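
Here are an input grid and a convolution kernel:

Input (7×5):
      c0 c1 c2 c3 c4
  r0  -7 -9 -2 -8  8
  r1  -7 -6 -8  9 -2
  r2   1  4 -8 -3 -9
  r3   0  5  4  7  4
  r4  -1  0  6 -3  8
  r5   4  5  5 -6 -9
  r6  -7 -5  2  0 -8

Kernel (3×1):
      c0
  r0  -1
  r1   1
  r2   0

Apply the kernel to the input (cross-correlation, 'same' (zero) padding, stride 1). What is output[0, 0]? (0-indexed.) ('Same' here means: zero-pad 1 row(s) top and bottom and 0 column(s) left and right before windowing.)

-7

The receptive field on the zero-padded input at this output position is [0 / -7 / -7]. Elementwise product with the kernel and sum: 0·-1 + -7·1.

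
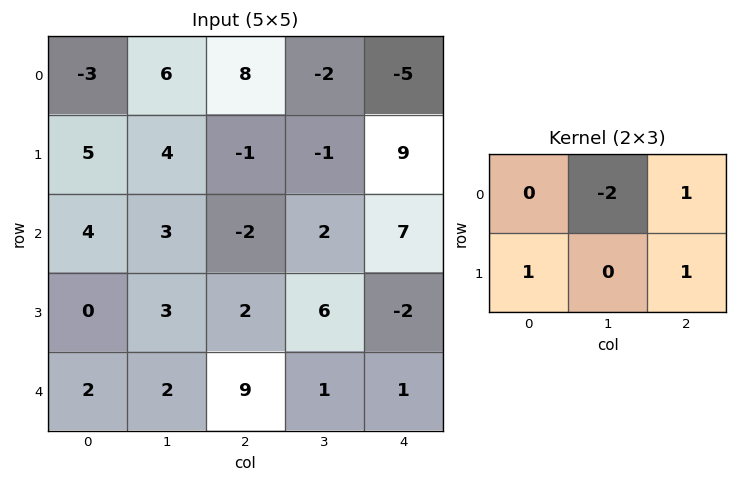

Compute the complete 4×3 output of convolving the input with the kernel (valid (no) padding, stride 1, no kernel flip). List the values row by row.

0 -15 7
-7 6 16
-6 15 3
7 5 -4

Output[0,0]: The receptive field on the input at this output position is [-3 6 8 / 5 4 -1]. Elementwise product with the kernel and sum: 6·-2 + 8·1 + 5·1 + -1·1.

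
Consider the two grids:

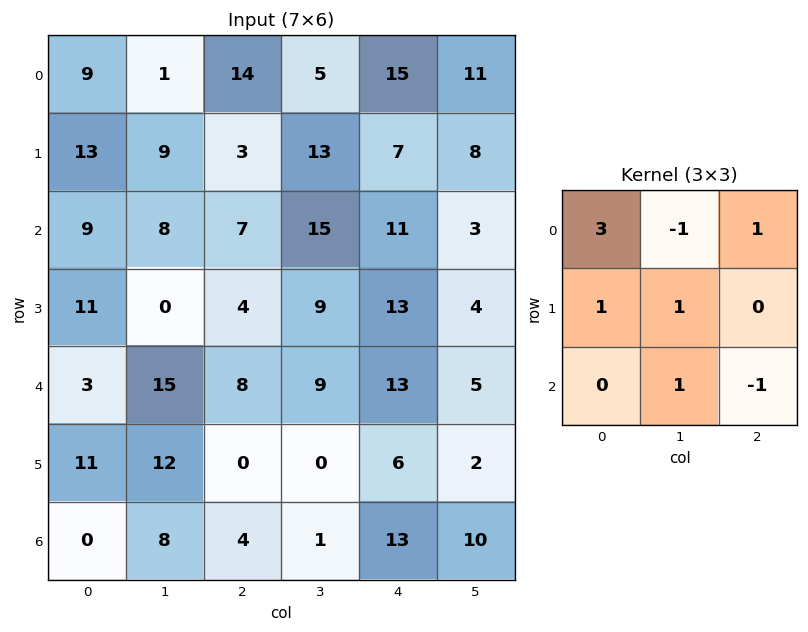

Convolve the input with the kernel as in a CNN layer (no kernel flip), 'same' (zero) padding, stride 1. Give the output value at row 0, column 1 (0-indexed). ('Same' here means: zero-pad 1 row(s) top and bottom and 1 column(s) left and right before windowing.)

The receptive field on the zero-padded input at this output position is [0 0 0 / 9 1 14 / 13 9 3]. Elementwise product with the kernel and sum: 0·3 + 0·-1 + 0·1 + 9·1 + 1·1 + 9·1 + 3·-1.

16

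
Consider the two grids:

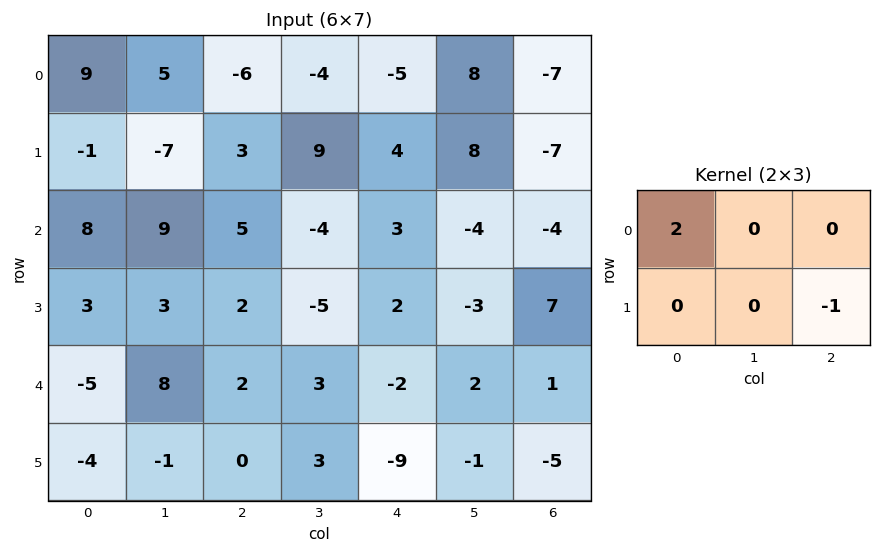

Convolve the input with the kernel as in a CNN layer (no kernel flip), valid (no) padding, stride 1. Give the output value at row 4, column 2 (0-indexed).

The receptive field on the input at this output position is [2 3 -2 / 0 3 -9]. Elementwise product with the kernel and sum: 2·2 + -9·-1.

13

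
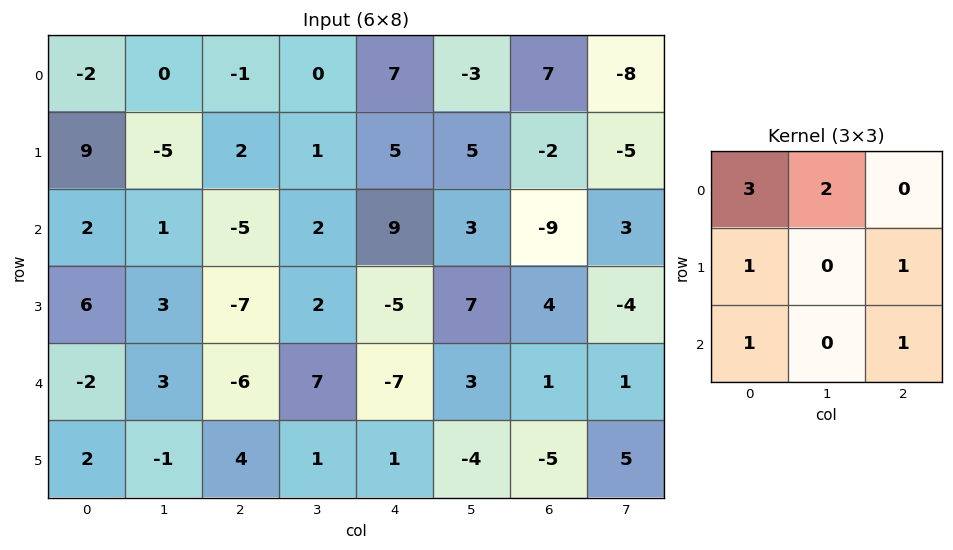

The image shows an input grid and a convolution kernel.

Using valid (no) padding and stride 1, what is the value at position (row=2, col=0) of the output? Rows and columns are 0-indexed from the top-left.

The receptive field on the input at this output position is [2 1 -5 / 6 3 -7 / -2 3 -6]. Elementwise product with the kernel and sum: 2·3 + 1·2 + 6·1 + -7·1 + -2·1 + -6·1.

-1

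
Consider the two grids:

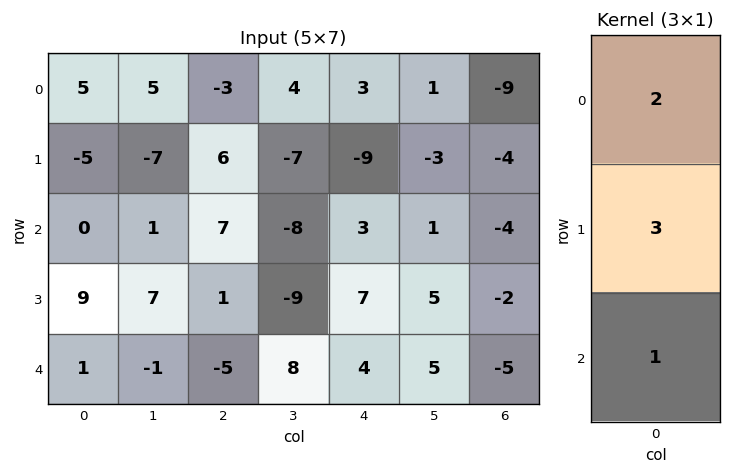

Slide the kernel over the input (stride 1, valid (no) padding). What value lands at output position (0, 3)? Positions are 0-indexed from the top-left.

The receptive field on the input at this output position is [4 / -7 / -8]. Elementwise product with the kernel and sum: 4·2 + -7·3 + -8·1.

-21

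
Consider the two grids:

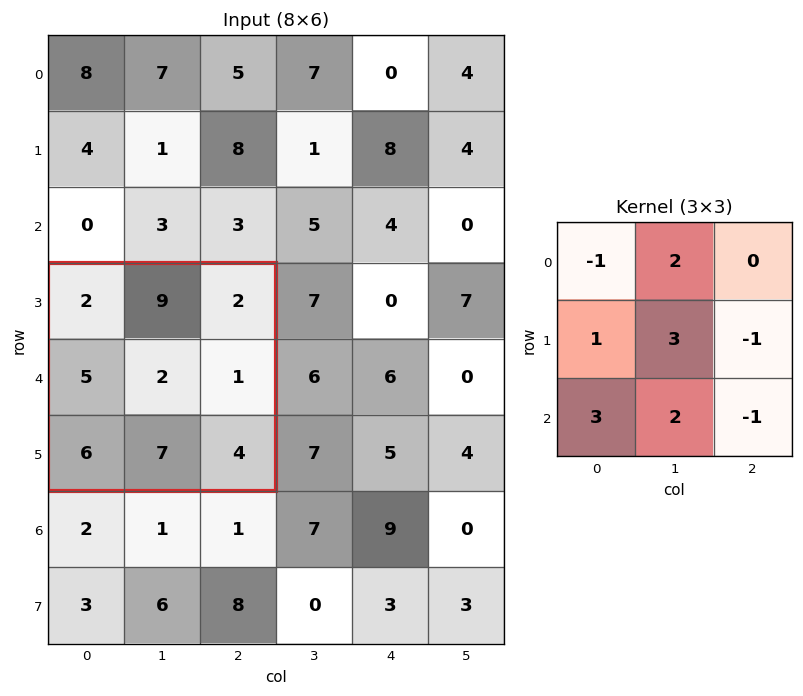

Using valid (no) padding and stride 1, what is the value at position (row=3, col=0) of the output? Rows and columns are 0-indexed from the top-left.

The receptive field on the input at this output position is [2 9 2 / 5 2 1 / 6 7 4]. Elementwise product with the kernel and sum: 2·-1 + 9·2 + 5·1 + 2·3 + 1·-1 + 6·3 + 7·2 + 4·-1.

54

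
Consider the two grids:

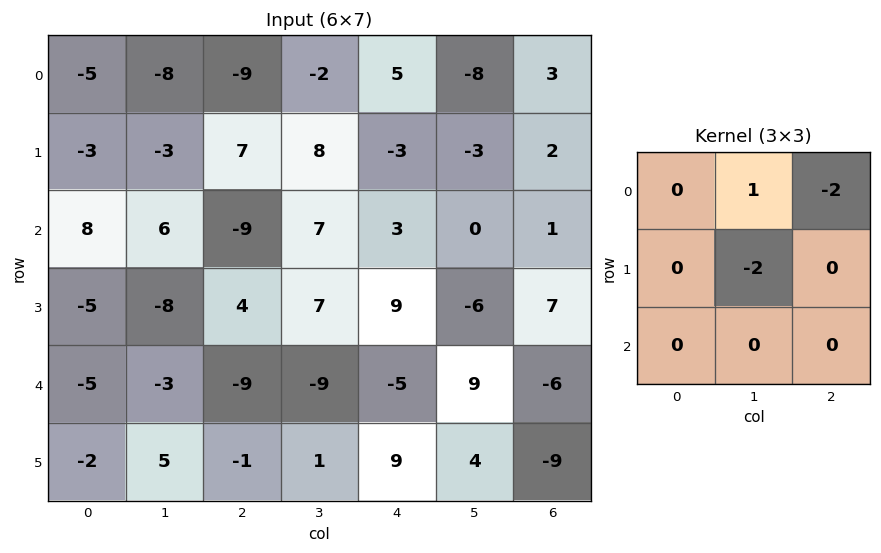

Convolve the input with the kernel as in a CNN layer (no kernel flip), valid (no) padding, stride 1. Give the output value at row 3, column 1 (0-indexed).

The receptive field on the input at this output position is [-8 4 7 / -3 -9 -9 / 5 -1 1]. Elementwise product with the kernel and sum: 4·1 + 7·-2 + -9·-2.

8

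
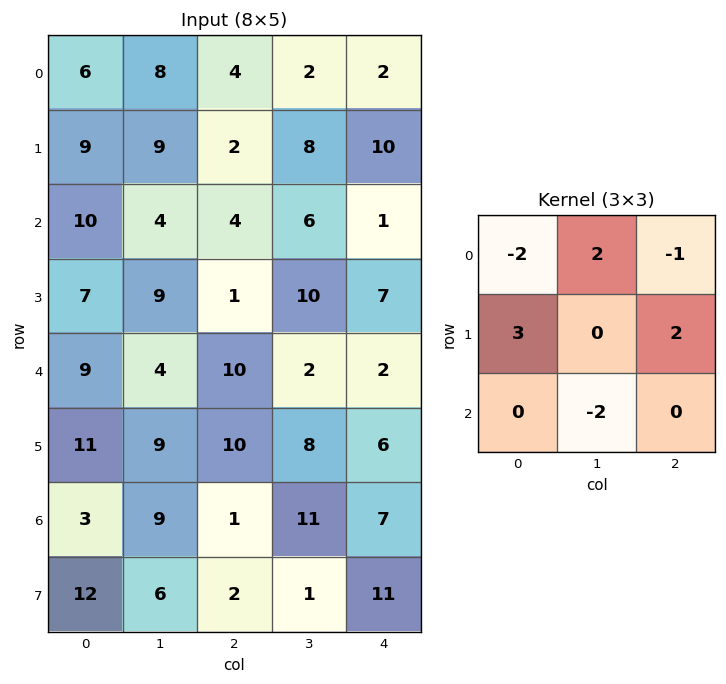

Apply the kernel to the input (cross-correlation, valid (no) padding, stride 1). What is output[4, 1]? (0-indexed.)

The receptive field on the input at this output position is [4 10 2 / 9 10 8 / 9 1 11]. Elementwise product with the kernel and sum: 4·-2 + 10·2 + 2·-1 + 9·3 + 8·2 + 1·-2.

51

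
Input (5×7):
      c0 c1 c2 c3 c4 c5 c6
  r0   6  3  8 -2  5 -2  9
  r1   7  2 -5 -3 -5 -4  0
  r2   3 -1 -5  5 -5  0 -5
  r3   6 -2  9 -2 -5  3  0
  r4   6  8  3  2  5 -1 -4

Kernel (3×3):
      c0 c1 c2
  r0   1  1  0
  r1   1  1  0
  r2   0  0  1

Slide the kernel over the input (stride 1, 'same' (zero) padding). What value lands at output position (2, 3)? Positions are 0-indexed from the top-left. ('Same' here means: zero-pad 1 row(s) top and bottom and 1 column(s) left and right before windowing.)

The receptive field on the zero-padded input at this output position is [-5 -3 -5 / -5 5 -5 / 9 -2 -5]. Elementwise product with the kernel and sum: -5·1 + -3·1 + -5·1 + 5·1 + -5·1.

-13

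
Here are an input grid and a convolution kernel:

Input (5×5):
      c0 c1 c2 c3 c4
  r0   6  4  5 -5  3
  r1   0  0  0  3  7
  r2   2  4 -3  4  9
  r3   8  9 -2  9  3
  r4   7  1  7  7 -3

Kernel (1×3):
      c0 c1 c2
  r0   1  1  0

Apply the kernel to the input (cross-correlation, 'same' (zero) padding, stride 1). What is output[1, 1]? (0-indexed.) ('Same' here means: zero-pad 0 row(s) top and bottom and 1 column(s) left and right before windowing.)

0

The receptive field on the zero-padded input at this output position is [0 0 0]. Elementwise product with the kernel and sum: 0·1 + 0·1.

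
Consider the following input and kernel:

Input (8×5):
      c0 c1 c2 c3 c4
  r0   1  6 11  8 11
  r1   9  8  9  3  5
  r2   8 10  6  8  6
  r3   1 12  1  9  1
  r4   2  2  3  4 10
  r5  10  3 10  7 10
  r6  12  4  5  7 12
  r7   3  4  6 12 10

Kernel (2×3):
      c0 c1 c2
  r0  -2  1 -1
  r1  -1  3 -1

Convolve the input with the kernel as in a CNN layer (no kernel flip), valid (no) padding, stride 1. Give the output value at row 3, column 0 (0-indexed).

The receptive field on the input at this output position is [1 12 1 / 2 2 3]. Elementwise product with the kernel and sum: 1·-2 + 12·1 + 1·-1 + 2·-1 + 2·3 + 3·-1.

10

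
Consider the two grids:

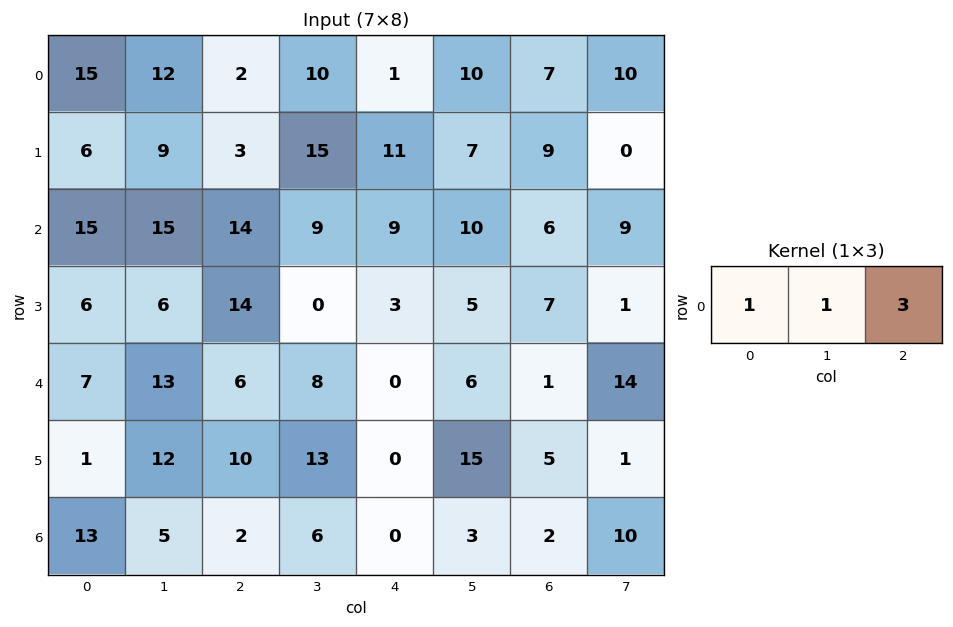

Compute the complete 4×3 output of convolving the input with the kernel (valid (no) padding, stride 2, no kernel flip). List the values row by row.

33 15 32
72 50 37
38 14 9
24 8 9

Output[0,0]: The receptive field on the input at this output position is [15 12 2]. Elementwise product with the kernel and sum: 15·1 + 12·1 + 2·3.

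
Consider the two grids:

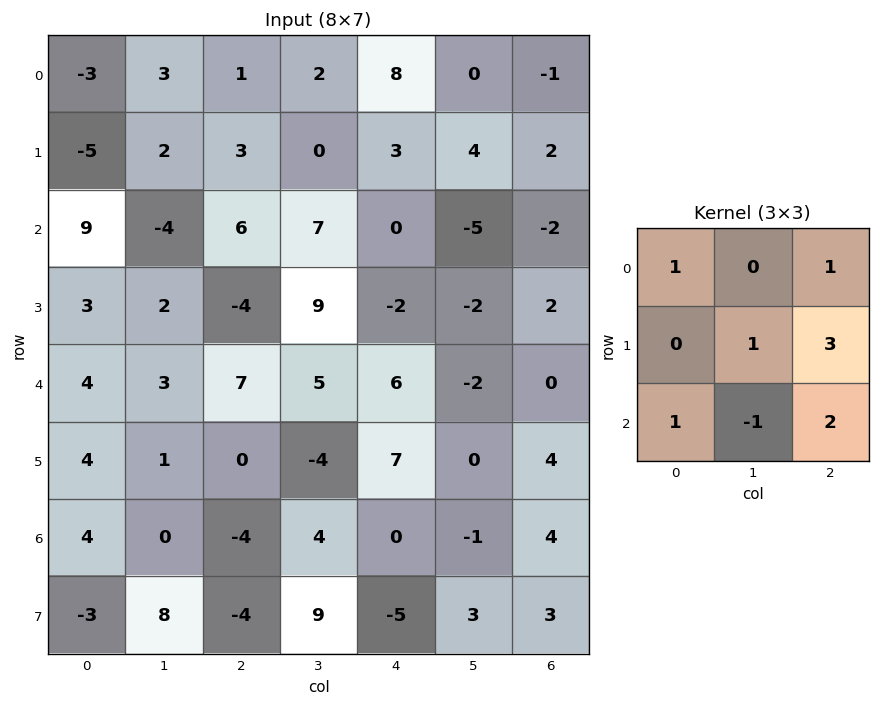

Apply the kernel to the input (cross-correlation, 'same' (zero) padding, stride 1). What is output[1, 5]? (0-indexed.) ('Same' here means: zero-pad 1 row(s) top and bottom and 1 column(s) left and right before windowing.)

The receptive field on the zero-padded input at this output position is [8 0 -1 / 3 4 2 / 0 -5 -2]. Elementwise product with the kernel and sum: 8·1 + -1·1 + 4·1 + 2·3 + 0·1 + -5·-1 + -2·2.

18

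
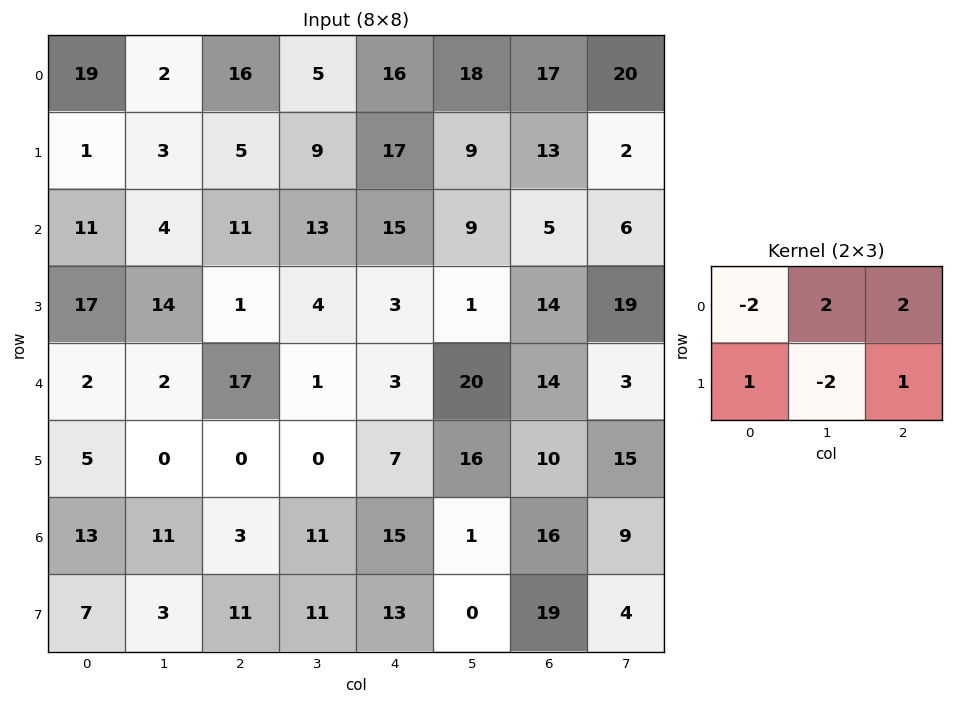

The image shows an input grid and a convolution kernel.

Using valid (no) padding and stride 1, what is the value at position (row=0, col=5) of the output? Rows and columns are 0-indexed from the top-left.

The receptive field on the input at this output position is [18 17 20 / 9 13 2]. Elementwise product with the kernel and sum: 18·-2 + 17·2 + 20·2 + 9·1 + 13·-2 + 2·1.

23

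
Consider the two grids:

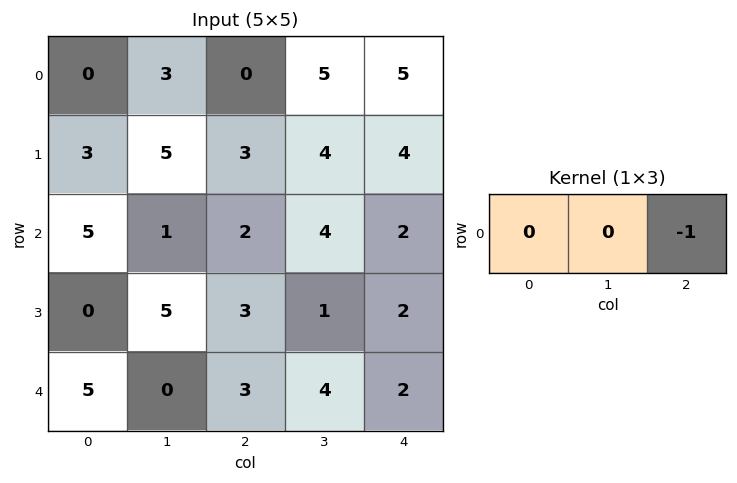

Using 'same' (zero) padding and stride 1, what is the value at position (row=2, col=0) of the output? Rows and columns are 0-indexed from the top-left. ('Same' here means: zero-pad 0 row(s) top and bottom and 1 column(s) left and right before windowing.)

-1

The receptive field on the zero-padded input at this output position is [0 5 1]. Elementwise product with the kernel and sum: 1·-1.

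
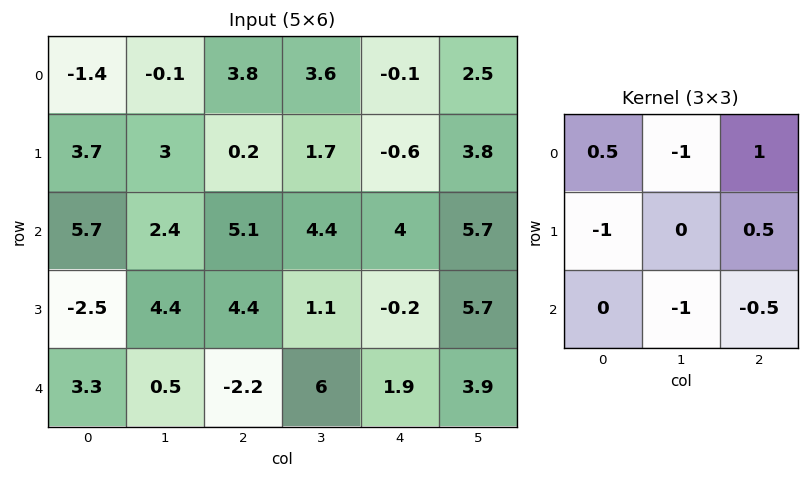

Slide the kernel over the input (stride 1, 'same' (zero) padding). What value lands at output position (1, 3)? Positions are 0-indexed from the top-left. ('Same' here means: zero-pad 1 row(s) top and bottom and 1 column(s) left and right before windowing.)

-8.7

The receptive field on the zero-padded input at this output position is [3.8 3.6 -0.1 / 0.2 1.7 -0.6 / 5.1 4.4 4]. Elementwise product with the kernel and sum: 3.8·0.5 + 3.6·-1 + -0.1·1 + 0.2·-1 + -0.6·0.5 + 4.4·-1 + 4·-0.5.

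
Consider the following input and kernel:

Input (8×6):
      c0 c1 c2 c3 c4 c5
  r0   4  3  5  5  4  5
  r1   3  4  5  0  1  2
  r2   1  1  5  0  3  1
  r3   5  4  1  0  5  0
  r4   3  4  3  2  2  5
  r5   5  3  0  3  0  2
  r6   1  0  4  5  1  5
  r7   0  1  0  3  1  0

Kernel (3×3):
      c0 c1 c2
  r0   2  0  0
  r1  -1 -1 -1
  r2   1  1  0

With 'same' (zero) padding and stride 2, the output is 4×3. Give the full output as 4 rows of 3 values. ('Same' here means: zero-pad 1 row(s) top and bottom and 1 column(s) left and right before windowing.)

-4 -4 -13
3 7 1
-2 2 -6
-1 -2 -1

Output[0,0]: The receptive field on the zero-padded input at this output position is [0 0 0 / 0 4 3 / 0 3 4]. Elementwise product with the kernel and sum: 0·2 + 0·-1 + 4·-1 + 3·-1 + 0·1 + 3·1.
Output[0,1]: The receptive field on the zero-padded input at this output position is [0 0 0 / 3 5 5 / 4 5 0]. Elementwise product with the kernel and sum: 0·2 + 3·-1 + 5·-1 + 5·-1 + 4·1 + 5·1.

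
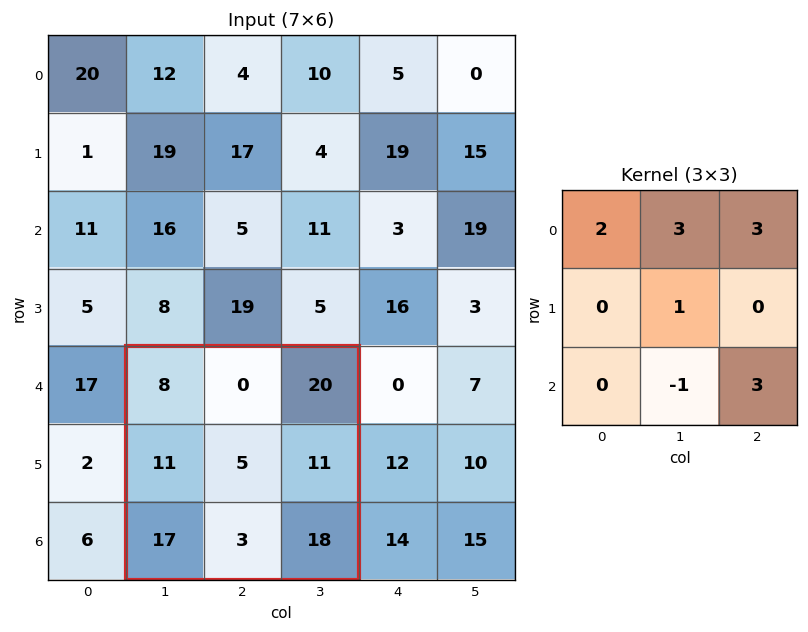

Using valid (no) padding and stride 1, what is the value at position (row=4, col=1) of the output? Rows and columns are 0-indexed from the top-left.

132

The receptive field on the input at this output position is [8 0 20 / 11 5 11 / 17 3 18]. Elementwise product with the kernel and sum: 8·2 + 0·3 + 20·3 + 5·1 + 3·-1 + 18·3.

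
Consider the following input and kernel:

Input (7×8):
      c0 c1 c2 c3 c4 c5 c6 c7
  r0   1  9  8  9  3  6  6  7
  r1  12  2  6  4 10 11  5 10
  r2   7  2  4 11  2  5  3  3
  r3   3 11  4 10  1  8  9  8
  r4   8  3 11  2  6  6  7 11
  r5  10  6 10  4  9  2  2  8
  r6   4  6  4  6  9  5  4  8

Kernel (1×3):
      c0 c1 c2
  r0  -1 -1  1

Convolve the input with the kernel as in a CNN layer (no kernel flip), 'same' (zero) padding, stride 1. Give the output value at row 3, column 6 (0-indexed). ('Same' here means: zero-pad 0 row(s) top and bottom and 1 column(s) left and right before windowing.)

The receptive field on the zero-padded input at this output position is [8 9 8]. Elementwise product with the kernel and sum: 8·-1 + 9·-1 + 8·1.

-9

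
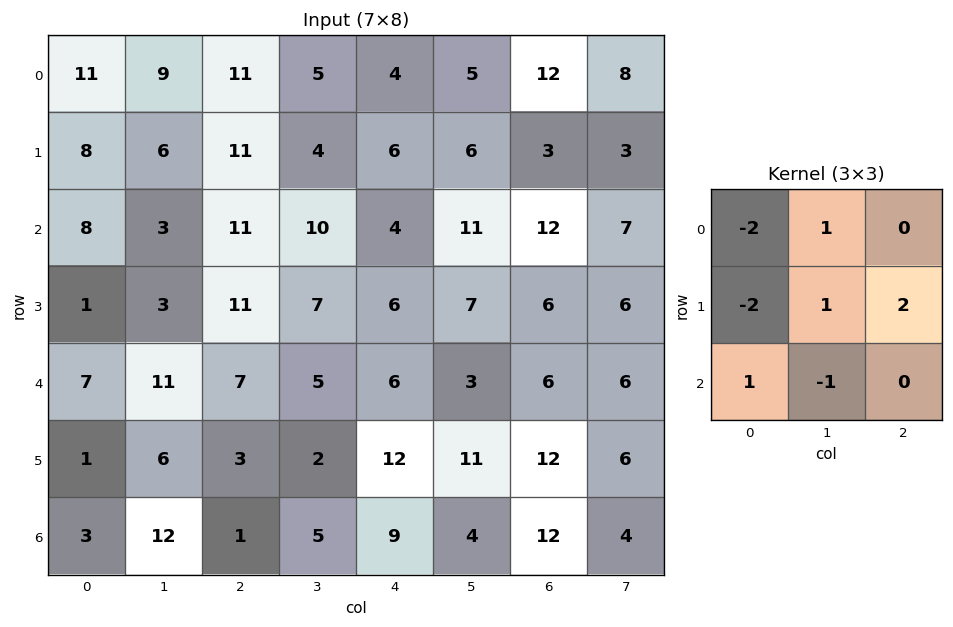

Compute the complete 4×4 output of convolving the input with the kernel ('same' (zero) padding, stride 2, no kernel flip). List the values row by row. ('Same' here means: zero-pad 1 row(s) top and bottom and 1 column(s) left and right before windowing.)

21 -2 2 21
21 16 5 -4
29 3 -16 3
28 -22 15 2

Output[0,0]: The receptive field on the zero-padded input at this output position is [0 0 0 / 0 11 9 / 0 8 6]. Elementwise product with the kernel and sum: 0·-2 + 0·1 + 0·-2 + 11·1 + 9·2 + 0·1 + 8·-1.
Output[0,1]: The receptive field on the zero-padded input at this output position is [0 0 0 / 9 11 5 / 6 11 4]. Elementwise product with the kernel and sum: 0·-2 + 0·1 + 9·-2 + 11·1 + 5·2 + 6·1 + 11·-1.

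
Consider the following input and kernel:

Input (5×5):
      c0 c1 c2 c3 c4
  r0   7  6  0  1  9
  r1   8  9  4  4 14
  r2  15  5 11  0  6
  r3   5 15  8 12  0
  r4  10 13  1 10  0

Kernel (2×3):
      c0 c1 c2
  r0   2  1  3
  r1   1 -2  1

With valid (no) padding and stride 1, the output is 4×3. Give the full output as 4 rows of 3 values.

14 20 38
53 17 71
51 32 24
34 95 9

Output[0,0]: The receptive field on the input at this output position is [7 6 0 / 8 9 4]. Elementwise product with the kernel and sum: 7·2 + 6·1 + 0·3 + 8·1 + 9·-2 + 4·1.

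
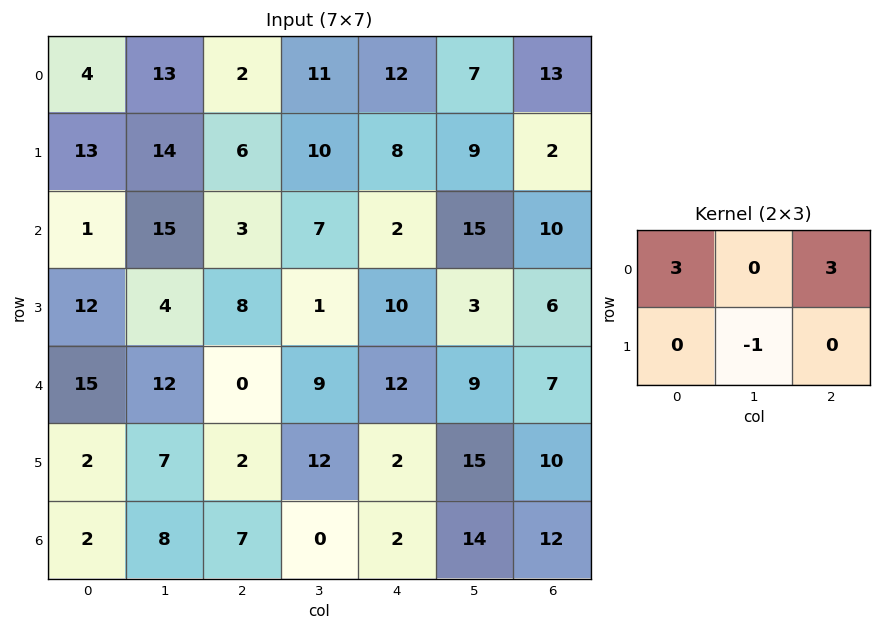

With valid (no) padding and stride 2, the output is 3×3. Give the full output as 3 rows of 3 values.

Output[0,0]: The receptive field on the input at this output position is [4 13 2 / 13 14 6]. Elementwise product with the kernel and sum: 4·3 + 2·3 + 14·-1.
Output[0,1]: The receptive field on the input at this output position is [2 11 12 / 6 10 8]. Elementwise product with the kernel and sum: 2·3 + 12·3 + 10·-1.

4 32 66
8 14 33
38 24 42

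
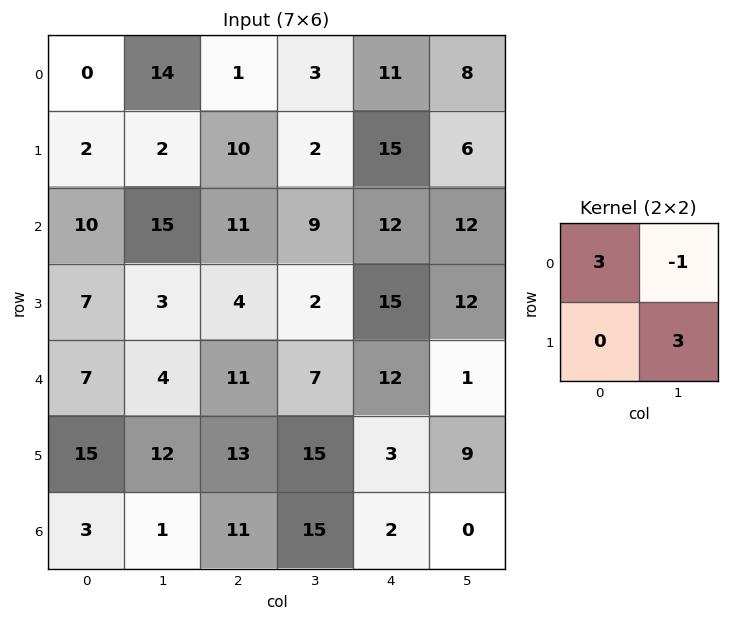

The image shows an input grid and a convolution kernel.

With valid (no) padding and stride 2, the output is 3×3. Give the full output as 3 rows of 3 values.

Output[0,0]: The receptive field on the input at this output position is [0 14 / 2 2]. Elementwise product with the kernel and sum: 0·3 + 14·-1 + 2·3.
Output[0,1]: The receptive field on the input at this output position is [1 3 / 10 2]. Elementwise product with the kernel and sum: 1·3 + 3·-1 + 2·3.

-8 6 43
24 30 60
53 71 62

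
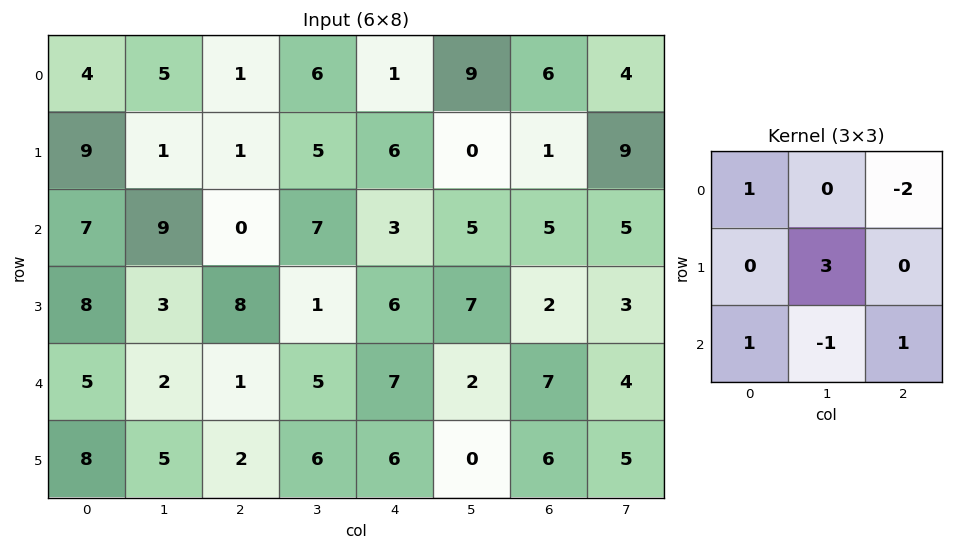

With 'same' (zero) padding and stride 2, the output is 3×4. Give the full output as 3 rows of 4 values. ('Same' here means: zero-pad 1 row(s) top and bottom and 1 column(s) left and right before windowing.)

4 8 2 26
14 -13 16 5
6 13 8 21

Output[0,0]: The receptive field on the zero-padded input at this output position is [0 0 0 / 0 4 5 / 0 9 1]. Elementwise product with the kernel and sum: 0·1 + 0·-2 + 4·3 + 0·1 + 9·-1 + 1·1.
Output[0,1]: The receptive field on the zero-padded input at this output position is [0 0 0 / 5 1 6 / 1 1 5]. Elementwise product with the kernel and sum: 0·1 + 0·-2 + 1·3 + 1·1 + 1·-1 + 5·1.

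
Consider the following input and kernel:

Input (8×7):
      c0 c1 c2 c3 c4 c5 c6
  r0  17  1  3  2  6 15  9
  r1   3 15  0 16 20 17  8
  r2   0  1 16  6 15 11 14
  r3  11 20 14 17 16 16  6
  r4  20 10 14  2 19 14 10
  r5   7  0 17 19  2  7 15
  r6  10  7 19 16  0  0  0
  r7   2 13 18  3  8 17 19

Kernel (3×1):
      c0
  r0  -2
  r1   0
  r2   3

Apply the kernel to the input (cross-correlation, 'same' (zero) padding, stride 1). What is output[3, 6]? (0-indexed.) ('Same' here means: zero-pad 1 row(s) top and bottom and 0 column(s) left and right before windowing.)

2

The receptive field on the zero-padded input at this output position is [14 / 6 / 10]. Elementwise product with the kernel and sum: 14·-2 + 10·3.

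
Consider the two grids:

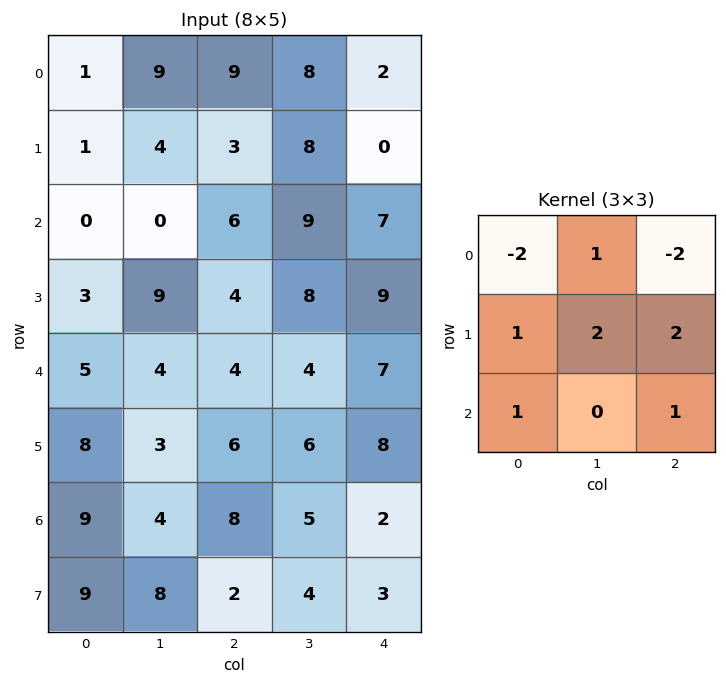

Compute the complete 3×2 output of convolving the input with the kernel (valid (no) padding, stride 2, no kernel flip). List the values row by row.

10 18
26 32
29 26

Output[0,0]: The receptive field on the input at this output position is [1 9 9 / 1 4 3 / 0 0 6]. Elementwise product with the kernel and sum: 1·-2 + 9·1 + 9·-2 + 1·1 + 4·2 + 3·2 + 0·1 + 6·1.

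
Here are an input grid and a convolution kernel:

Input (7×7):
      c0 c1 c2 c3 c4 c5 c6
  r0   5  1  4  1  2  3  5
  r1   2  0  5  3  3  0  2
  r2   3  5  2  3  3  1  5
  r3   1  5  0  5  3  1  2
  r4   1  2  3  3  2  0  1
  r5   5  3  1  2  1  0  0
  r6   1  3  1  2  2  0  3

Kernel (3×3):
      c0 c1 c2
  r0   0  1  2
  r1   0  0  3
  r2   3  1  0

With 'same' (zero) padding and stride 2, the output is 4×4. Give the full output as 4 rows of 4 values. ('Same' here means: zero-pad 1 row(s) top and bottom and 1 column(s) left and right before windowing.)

Output[0,0]: The receptive field on the zero-padded input at this output position is [0 0 0 / 0 5 1 / 0 2 0]. Elementwise product with the kernel and sum: 0·1 + 0·2 + 1·3 + 0·3 + 2·1.
Output[0,1]: The receptive field on the zero-padded input at this output position is [0 0 0 / 1 4 1 / 0 5 3]. Elementwise product with the kernel and sum: 0·1 + 0·2 + 1·3 + 0·3 + 5·1.

5 8 21 2
18 35 24 7
22 29 12 2
20 11 1 0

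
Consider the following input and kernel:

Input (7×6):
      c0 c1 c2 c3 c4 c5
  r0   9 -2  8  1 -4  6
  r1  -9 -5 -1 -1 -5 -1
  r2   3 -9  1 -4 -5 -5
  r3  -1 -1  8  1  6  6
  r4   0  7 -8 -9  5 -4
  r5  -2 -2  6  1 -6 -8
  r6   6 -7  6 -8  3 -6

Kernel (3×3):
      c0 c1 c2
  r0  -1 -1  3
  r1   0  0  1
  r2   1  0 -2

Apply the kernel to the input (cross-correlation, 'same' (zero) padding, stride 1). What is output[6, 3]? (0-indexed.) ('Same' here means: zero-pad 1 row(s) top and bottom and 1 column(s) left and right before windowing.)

The receptive field on the zero-padded input at this output position is [6 1 -6 / 6 -8 3 / 0 0 0]. Elementwise product with the kernel and sum: 6·-1 + 1·-1 + -6·3 + 3·1 + 0·1 + 0·-2.

-22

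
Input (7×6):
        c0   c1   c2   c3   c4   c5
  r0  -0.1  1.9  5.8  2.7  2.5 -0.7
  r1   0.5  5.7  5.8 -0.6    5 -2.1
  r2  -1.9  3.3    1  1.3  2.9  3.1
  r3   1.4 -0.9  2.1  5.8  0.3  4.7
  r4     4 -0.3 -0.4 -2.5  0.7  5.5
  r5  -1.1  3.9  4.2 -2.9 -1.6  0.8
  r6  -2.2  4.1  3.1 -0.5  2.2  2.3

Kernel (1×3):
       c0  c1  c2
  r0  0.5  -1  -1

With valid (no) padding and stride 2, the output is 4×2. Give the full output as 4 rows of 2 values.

Output[0,0]: The receptive field on the input at this output position is [-0.1 1.9 5.8]. Elementwise product with the kernel and sum: -0.1·0.5 + 1.9·-1 + 5.8·-1.
Output[0,1]: The receptive field on the input at this output position is [5.8 2.7 2.5]. Elementwise product with the kernel and sum: 5.8·0.5 + 2.7·-1 + 2.5·-1.

-7.75 -2.3
-5.25 -3.7
2.7 1.6
-8.3 -0.15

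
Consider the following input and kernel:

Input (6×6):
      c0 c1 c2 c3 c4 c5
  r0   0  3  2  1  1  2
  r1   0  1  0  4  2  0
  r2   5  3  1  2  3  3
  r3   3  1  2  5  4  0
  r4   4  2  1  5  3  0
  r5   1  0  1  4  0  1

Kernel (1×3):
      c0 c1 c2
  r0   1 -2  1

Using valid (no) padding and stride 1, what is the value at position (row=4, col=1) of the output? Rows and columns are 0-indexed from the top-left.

The receptive field on the input at this output position is [2 1 5]. Elementwise product with the kernel and sum: 2·1 + 1·-2 + 5·1.

5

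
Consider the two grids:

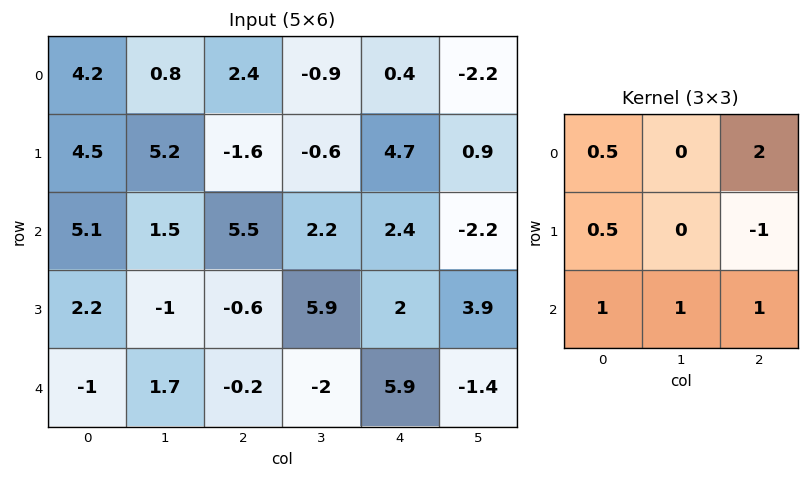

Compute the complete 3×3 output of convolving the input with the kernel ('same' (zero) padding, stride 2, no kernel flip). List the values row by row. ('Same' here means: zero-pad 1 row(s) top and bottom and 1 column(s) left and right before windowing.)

8.9 4.3 6.75
10.1 4.25 16.6
-3.7 14.15 11.15

Output[0,0]: The receptive field on the zero-padded input at this output position is [0 0 0 / 0 4.2 0.8 / 0 4.5 5.2]. Elementwise product with the kernel and sum: 0·0.5 + 0·2 + 0·0.5 + 0.8·-1 + 0·1 + 4.5·1 + 5.2·1.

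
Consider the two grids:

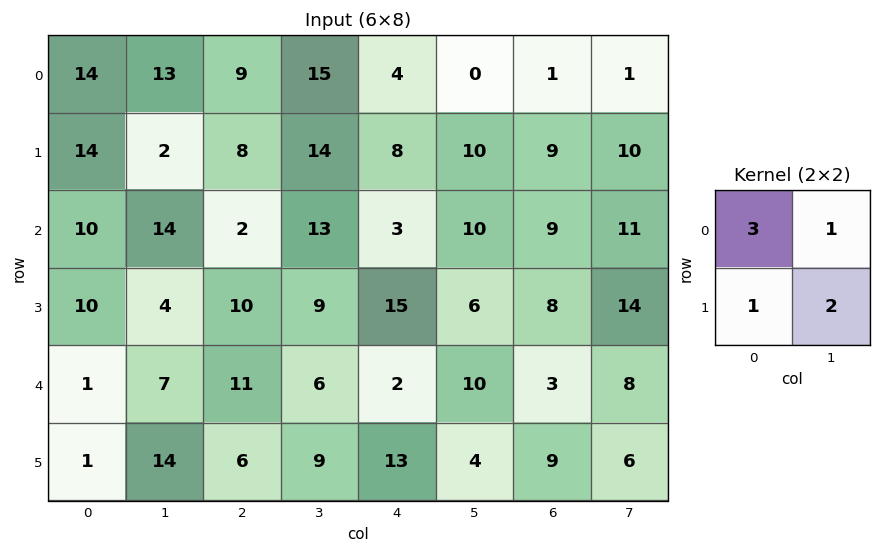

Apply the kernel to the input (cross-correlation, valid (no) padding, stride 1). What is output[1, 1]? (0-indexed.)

The receptive field on the input at this output position is [2 8 / 14 2]. Elementwise product with the kernel and sum: 2·3 + 8·1 + 14·1 + 2·2.

32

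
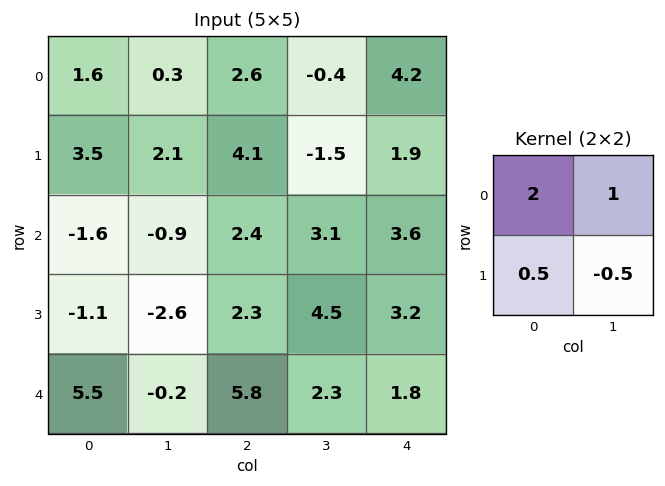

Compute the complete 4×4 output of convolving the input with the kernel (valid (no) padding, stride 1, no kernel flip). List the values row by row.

4.2 2.2 7.6 1.7
8.75 6.65 6.35 -1.35
-3.35 -1.85 6.8 10.45
-1.95 -5.9 10.85 12.45

Output[0,0]: The receptive field on the input at this output position is [1.6 0.3 / 3.5 2.1]. Elementwise product with the kernel and sum: 1.6·2 + 0.3·1 + 3.5·0.5 + 2.1·-0.5.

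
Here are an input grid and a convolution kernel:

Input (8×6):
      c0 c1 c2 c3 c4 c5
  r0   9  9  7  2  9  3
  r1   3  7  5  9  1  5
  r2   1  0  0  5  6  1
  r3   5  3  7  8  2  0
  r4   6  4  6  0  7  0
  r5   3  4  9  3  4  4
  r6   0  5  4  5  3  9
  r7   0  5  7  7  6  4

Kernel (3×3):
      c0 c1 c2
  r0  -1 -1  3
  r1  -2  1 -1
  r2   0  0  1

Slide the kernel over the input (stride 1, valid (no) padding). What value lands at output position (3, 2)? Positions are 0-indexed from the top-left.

The receptive field on the input at this output position is [7 8 2 / 6 0 7 / 9 3 4]. Elementwise product with the kernel and sum: 7·-1 + 8·-1 + 2·3 + 6·-2 + 0·1 + 7·-1 + 4·1.

-24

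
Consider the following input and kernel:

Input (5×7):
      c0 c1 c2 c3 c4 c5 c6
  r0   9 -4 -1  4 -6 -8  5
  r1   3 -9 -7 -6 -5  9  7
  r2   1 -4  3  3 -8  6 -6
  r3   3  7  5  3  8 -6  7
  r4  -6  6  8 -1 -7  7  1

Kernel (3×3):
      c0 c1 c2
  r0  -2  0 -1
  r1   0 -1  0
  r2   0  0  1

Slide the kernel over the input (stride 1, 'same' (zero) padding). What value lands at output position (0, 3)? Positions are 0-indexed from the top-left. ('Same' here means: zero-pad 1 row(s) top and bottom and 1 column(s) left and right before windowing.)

The receptive field on the zero-padded input at this output position is [0 0 0 / -1 4 -6 / -7 -6 -5]. Elementwise product with the kernel and sum: 0·-2 + 0·-1 + 4·-1 + -5·1.

-9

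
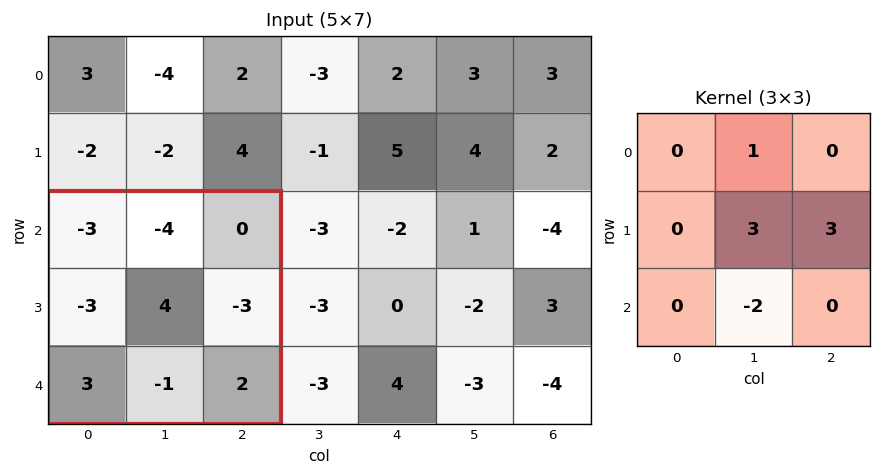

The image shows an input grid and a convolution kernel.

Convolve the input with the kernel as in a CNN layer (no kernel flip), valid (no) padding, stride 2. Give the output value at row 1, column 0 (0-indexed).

1

The receptive field on the input at this output position is [-3 -4 0 / -3 4 -3 / 3 -1 2]. Elementwise product with the kernel and sum: -4·1 + 4·3 + -3·3 + -1·-2.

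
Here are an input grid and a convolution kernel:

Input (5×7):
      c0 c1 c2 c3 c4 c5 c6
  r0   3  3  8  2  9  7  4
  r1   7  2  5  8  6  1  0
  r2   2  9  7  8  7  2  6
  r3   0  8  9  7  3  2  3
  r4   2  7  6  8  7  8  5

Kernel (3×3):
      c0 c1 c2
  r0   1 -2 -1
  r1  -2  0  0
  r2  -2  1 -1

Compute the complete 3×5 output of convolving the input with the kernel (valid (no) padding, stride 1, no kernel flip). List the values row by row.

Output[0,0]: The receptive field on the input at this output position is [3 3 8 / 7 2 5 / 2 9 7]. Elementwise product with the kernel and sum: 3·1 + 3·-2 + 8·-1 + 7·-2 + 2·-2 + 9·1 + 7·-1.

-27 -38 -28 -50 -39
-7 -48 -45 -34 -17
-26 -45 -45 -39 -20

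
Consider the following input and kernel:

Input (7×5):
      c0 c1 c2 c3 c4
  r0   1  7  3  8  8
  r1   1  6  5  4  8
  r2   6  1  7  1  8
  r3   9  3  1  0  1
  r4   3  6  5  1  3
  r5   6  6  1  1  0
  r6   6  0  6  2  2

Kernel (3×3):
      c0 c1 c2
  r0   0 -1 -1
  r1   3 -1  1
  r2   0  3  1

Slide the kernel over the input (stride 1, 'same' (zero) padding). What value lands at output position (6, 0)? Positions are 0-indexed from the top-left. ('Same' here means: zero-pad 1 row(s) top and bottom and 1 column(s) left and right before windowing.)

The receptive field on the zero-padded input at this output position is [0 6 6 / 0 6 0 / 0 0 0]. Elementwise product with the kernel and sum: 6·-1 + 6·-1 + 0·3 + 6·-1 + 0·1 + 0·3 + 0·1.

-18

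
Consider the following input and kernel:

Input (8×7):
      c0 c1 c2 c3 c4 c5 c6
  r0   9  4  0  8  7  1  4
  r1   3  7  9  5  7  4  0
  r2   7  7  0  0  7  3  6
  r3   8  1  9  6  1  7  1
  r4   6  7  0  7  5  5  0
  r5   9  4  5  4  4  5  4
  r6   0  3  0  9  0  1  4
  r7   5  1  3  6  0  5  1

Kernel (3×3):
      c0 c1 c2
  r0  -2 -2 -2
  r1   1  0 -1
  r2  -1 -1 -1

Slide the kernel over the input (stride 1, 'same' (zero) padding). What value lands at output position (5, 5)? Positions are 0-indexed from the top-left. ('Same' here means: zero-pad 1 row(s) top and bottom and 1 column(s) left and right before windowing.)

The receptive field on the zero-padded input at this output position is [5 5 0 / 4 5 4 / 0 1 4]. Elementwise product with the kernel and sum: 5·-2 + 5·-2 + 0·-2 + 4·1 + 4·-1 + 0·-1 + 1·-1 + 4·-1.

-25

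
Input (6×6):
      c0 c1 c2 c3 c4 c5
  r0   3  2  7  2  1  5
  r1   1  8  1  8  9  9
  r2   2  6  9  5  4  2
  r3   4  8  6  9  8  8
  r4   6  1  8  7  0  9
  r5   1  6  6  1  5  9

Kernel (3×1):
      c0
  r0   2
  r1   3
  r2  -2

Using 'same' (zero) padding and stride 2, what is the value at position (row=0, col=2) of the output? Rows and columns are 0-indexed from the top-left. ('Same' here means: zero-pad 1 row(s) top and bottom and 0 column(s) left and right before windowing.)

The receptive field on the zero-padded input at this output position is [0 / 1 / 9]. Elementwise product with the kernel and sum: 0·2 + 1·3 + 9·-2.

-15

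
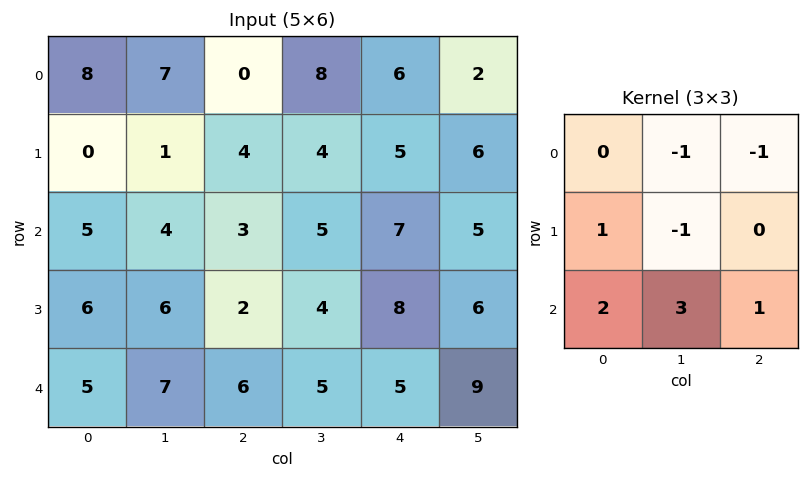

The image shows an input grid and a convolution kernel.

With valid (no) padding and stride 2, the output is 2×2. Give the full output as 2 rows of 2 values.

Output[0,0]: The receptive field on the input at this output position is [8 7 0 / 0 1 4 / 5 4 3]. Elementwise product with the kernel and sum: 7·-1 + 0·-1 + 0·1 + 1·-1 + 5·2 + 4·3 + 3·1.
Output[0,1]: The receptive field on the input at this output position is [0 8 6 / 4 4 5 / 3 5 7]. Elementwise product with the kernel and sum: 8·-1 + 6·-1 + 4·1 + 4·-1 + 3·2 + 5·3 + 7·1.

17 14
30 18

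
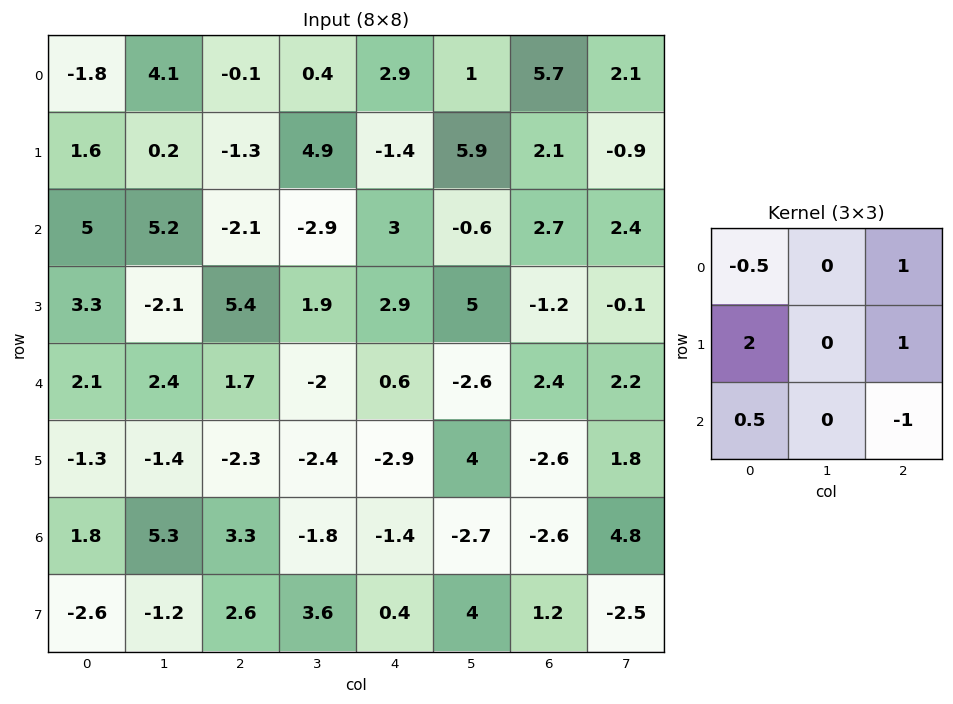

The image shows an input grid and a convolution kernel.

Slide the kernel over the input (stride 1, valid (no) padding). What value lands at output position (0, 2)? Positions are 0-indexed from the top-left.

-5.1

The receptive field on the input at this output position is [-0.1 0.4 2.9 / -1.3 4.9 -1.4 / -2.1 -2.9 3]. Elementwise product with the kernel and sum: -0.1·-0.5 + 2.9·1 + -1.3·2 + -1.4·1 + -2.1·0.5 + 3·-1.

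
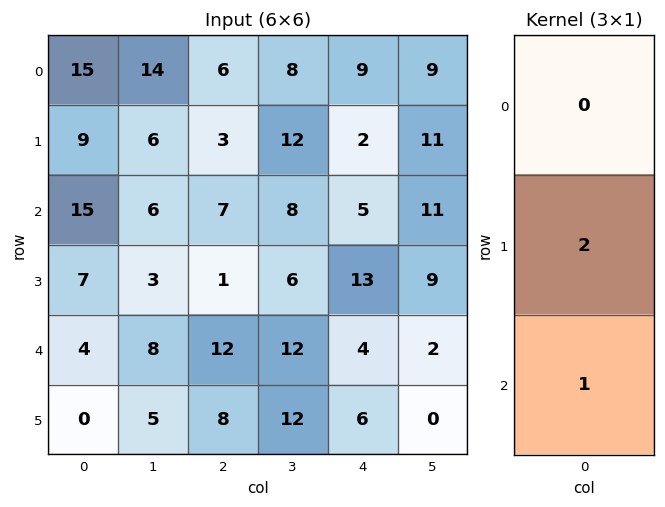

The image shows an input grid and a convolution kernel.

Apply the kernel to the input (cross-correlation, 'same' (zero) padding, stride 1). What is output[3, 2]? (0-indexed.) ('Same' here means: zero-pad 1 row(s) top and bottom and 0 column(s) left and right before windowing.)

14

The receptive field on the zero-padded input at this output position is [7 / 1 / 12]. Elementwise product with the kernel and sum: 1·2 + 12·1.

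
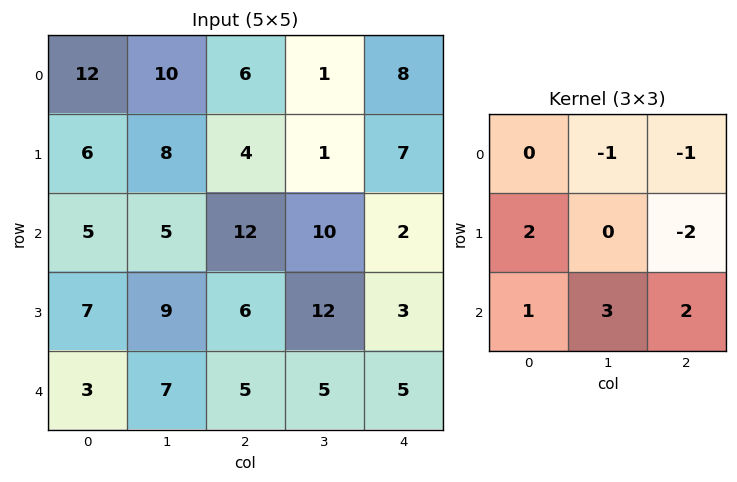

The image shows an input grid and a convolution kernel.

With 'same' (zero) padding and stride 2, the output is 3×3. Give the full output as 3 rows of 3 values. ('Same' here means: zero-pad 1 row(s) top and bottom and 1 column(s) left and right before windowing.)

Output[0,0]: The receptive field on the zero-padded input at this output position is [0 0 0 / 0 12 10 / 0 6 8]. Elementwise product with the kernel and sum: 0·-1 + 0·-1 + 0·2 + 10·-2 + 0·1 + 6·3 + 8·2.
Output[0,1]: The receptive field on the zero-padded input at this output position is [0 0 0 / 10 6 1 / 8 4 1]. Elementwise product with the kernel and sum: 0·-1 + 0·-1 + 10·2 + 1·-2 + 8·1 + 4·3 + 1·2.

14 40 24
15 36 34
-30 -14 7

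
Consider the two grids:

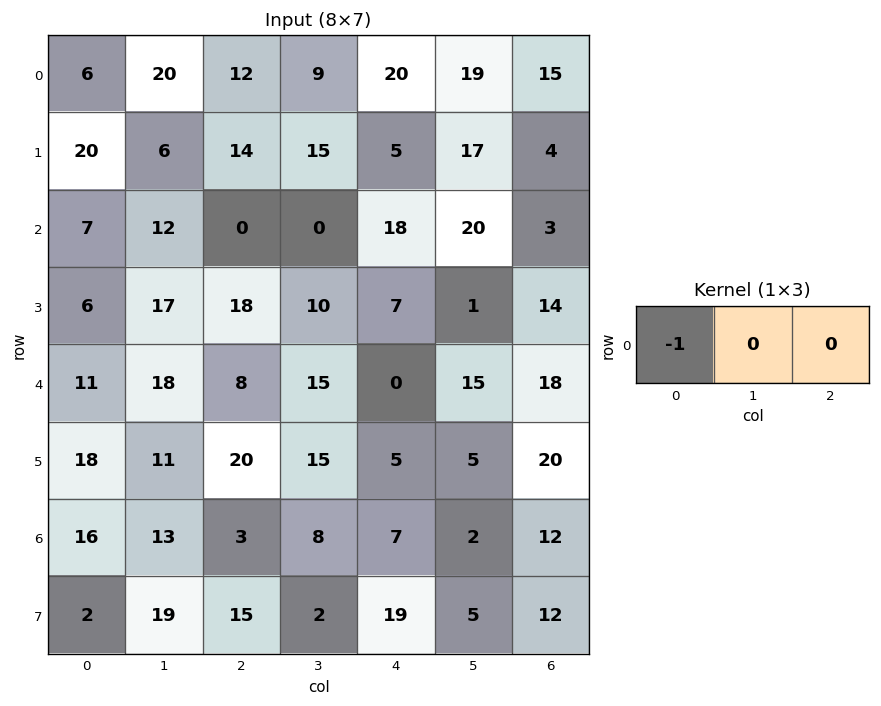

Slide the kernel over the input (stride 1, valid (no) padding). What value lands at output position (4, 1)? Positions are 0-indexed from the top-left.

-18

The receptive field on the input at this output position is [18 8 15]. Elementwise product with the kernel and sum: 18·-1.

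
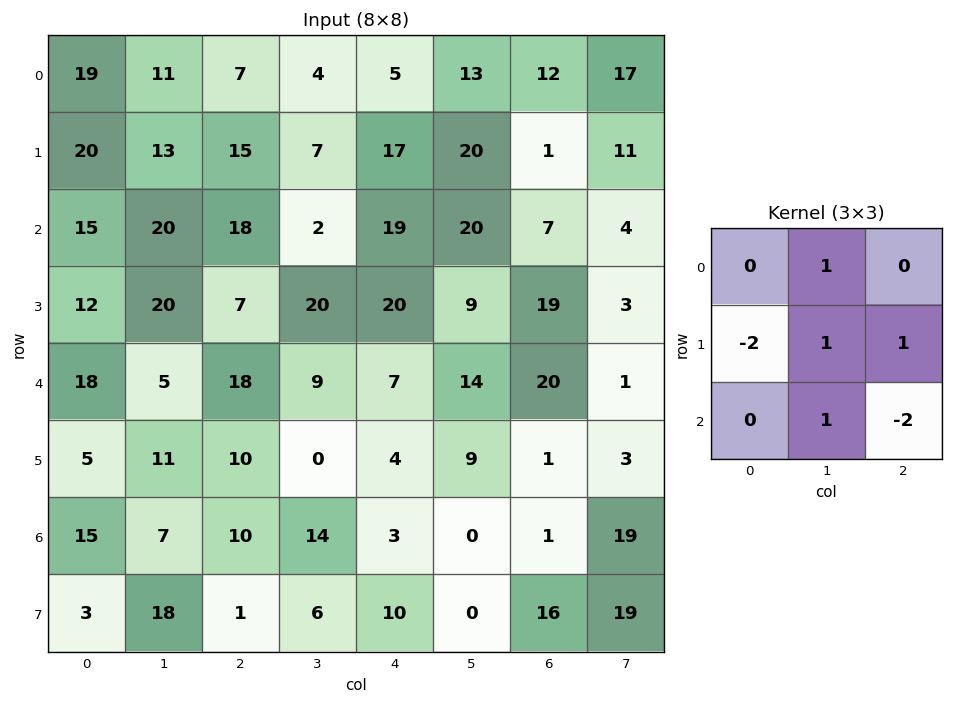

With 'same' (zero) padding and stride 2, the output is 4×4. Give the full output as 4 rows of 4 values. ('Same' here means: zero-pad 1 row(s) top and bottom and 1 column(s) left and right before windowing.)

24 -10 -13 -18
27 -38 54 -15
18 34 9 7
-6 9 -11 -1

Output[0,0]: The receptive field on the zero-padded input at this output position is [0 0 0 / 0 19 11 / 0 20 13]. Elementwise product with the kernel and sum: 0·1 + 0·-2 + 19·1 + 11·1 + 20·1 + 13·-2.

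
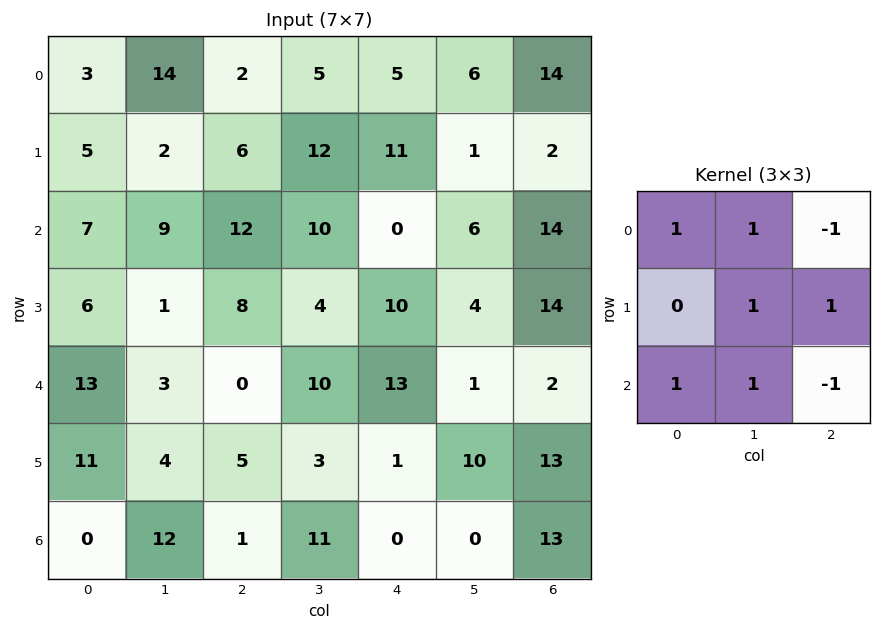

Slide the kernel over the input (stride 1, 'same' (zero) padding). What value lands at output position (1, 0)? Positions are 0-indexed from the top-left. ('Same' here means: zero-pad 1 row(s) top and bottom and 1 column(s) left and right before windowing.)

The receptive field on the zero-padded input at this output position is [0 3 14 / 0 5 2 / 0 7 9]. Elementwise product with the kernel and sum: 0·1 + 3·1 + 14·-1 + 5·1 + 2·1 + 0·1 + 7·1 + 9·-1.

-6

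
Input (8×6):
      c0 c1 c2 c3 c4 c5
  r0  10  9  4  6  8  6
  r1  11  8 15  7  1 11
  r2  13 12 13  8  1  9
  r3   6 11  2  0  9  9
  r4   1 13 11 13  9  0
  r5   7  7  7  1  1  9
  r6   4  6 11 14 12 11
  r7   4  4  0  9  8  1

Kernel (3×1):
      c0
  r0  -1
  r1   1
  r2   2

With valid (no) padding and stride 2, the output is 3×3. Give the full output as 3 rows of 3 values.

Output[0,0]: The receptive field on the input at this output position is [10 / 11 / 13]. Elementwise product with the kernel and sum: 10·-1 + 11·1 + 13·2.

27 37 -5
-5 11 26
14 18 16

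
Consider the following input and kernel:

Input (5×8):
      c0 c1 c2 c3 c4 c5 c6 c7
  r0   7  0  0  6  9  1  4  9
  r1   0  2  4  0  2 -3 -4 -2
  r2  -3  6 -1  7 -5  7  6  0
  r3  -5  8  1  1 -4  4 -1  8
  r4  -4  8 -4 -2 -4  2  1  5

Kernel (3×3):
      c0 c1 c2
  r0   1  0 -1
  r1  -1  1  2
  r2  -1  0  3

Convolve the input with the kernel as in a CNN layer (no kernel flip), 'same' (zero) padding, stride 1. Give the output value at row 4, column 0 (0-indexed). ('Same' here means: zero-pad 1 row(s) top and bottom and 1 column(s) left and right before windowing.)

4

The receptive field on the zero-padded input at this output position is [0 -5 8 / 0 -4 8 / 0 0 0]. Elementwise product with the kernel and sum: 0·1 + 8·-1 + 0·-1 + -4·1 + 8·2 + 0·-1 + 0·3.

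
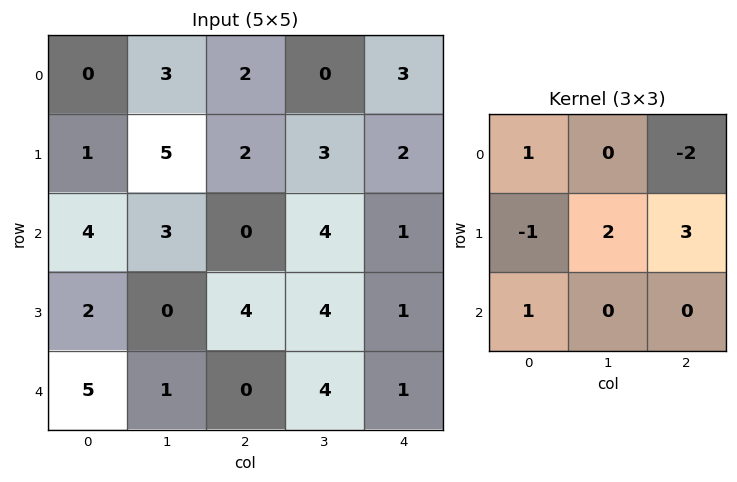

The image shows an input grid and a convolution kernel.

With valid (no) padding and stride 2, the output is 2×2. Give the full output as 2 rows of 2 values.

15 6
19 5

Output[0,0]: The receptive field on the input at this output position is [0 3 2 / 1 5 2 / 4 3 0]. Elementwise product with the kernel and sum: 0·1 + 2·-2 + 1·-1 + 5·2 + 2·3 + 4·1.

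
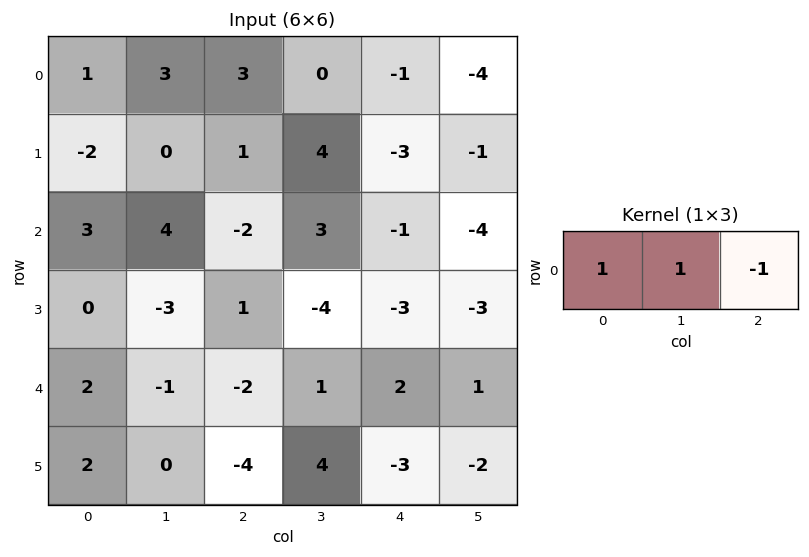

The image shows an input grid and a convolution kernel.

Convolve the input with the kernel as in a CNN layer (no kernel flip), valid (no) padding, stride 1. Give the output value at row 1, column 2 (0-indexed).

8

The receptive field on the input at this output position is [1 4 -3]. Elementwise product with the kernel and sum: 1·1 + 4·1 + -3·-1.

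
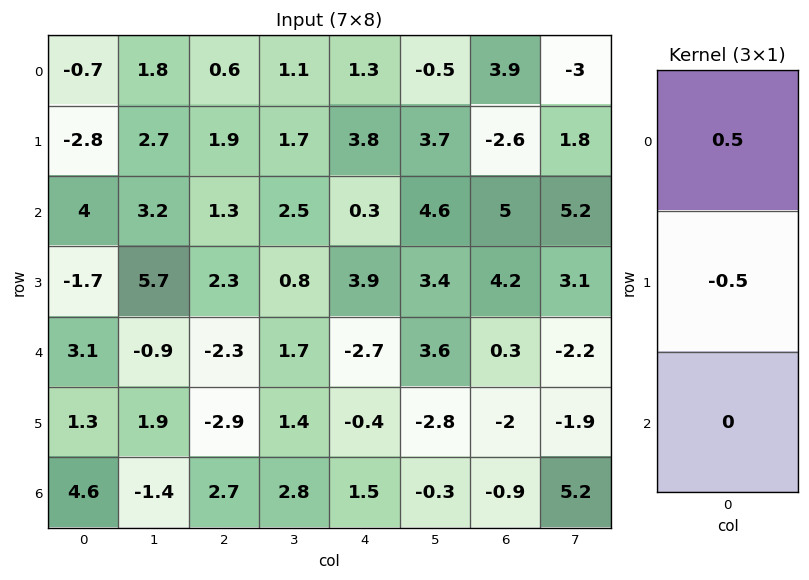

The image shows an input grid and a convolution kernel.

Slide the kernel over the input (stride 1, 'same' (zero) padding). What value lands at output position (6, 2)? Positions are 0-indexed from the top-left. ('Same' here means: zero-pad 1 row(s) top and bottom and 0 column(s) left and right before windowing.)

The receptive field on the zero-padded input at this output position is [-2.9 / 2.7 / 0]. Elementwise product with the kernel and sum: -2.9·0.5 + 2.7·-0.5.

-2.8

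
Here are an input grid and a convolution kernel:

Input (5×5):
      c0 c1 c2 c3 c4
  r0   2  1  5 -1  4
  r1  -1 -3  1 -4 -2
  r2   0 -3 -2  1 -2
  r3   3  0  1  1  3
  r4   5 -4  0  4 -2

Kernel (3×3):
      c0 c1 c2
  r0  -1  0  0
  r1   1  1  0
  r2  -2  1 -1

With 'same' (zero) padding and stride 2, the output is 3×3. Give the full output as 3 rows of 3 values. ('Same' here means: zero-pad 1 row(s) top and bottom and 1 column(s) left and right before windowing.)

4 17 9
3 -2 4
5 -4 1

Output[0,0]: The receptive field on the zero-padded input at this output position is [0 0 0 / 0 2 1 / 0 -1 -3]. Elementwise product with the kernel and sum: 0·-1 + 0·1 + 2·1 + 0·-2 + -1·1 + -3·-1.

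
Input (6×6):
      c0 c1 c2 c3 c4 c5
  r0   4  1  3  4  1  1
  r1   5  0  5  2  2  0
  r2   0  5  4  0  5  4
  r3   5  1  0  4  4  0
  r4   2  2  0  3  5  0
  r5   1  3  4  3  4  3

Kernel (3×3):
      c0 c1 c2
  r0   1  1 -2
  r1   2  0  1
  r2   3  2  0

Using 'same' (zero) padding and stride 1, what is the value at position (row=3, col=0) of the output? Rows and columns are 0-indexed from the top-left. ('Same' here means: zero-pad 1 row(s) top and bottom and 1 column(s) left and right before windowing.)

-5

The receptive field on the zero-padded input at this output position is [0 0 5 / 0 5 1 / 0 2 2]. Elementwise product with the kernel and sum: 0·1 + 0·1 + 5·-2 + 0·2 + 1·1 + 0·3 + 2·2.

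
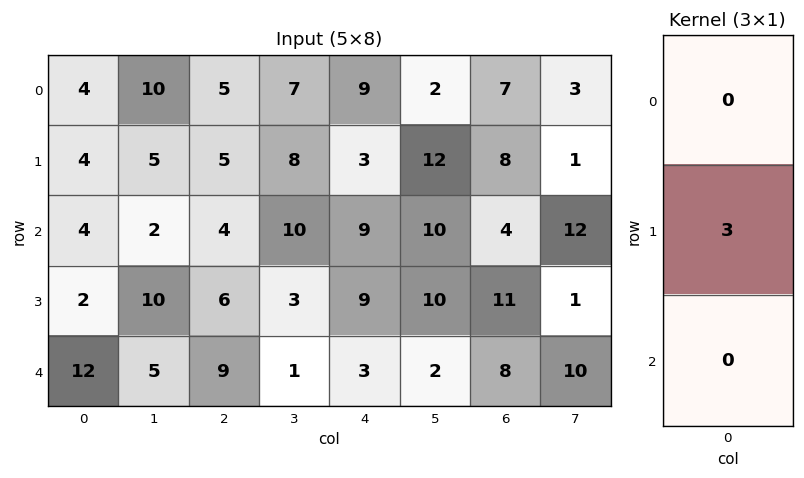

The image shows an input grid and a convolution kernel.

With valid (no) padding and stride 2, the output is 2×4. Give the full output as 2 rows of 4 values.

12 15 9 24
6 18 27 33

Output[0,0]: The receptive field on the input at this output position is [4 / 4 / 4]. Elementwise product with the kernel and sum: 4·3.
Output[0,1]: The receptive field on the input at this output position is [5 / 5 / 4]. Elementwise product with the kernel and sum: 5·3.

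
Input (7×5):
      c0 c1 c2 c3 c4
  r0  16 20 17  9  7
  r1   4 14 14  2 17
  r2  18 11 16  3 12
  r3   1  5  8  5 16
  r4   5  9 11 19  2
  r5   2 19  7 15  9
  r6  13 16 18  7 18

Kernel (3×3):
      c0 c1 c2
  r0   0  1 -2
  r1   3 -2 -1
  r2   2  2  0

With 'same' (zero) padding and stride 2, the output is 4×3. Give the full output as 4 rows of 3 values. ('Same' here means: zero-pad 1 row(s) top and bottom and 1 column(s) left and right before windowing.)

-44 73 51
-69 34 44
-24 36 117
-78 -18 -6

Output[0,0]: The receptive field on the zero-padded input at this output position is [0 0 0 / 0 16 20 / 0 4 14]. Elementwise product with the kernel and sum: 0·1 + 0·-2 + 0·3 + 16·-2 + 20·-1 + 0·2 + 4·2.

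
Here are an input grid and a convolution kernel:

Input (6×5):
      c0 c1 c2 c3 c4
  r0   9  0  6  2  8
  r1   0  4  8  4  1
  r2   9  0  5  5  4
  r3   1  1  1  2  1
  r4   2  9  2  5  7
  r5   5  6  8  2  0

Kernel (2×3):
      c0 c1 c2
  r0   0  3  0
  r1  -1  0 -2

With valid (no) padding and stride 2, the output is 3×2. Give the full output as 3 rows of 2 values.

-16 -4
-3 12
6 7

Output[0,0]: The receptive field on the input at this output position is [9 0 6 / 0 4 8]. Elementwise product with the kernel and sum: 0·3 + 0·-1 + 8·-2.
Output[0,1]: The receptive field on the input at this output position is [6 2 8 / 8 4 1]. Elementwise product with the kernel and sum: 2·3 + 8·-1 + 1·-2.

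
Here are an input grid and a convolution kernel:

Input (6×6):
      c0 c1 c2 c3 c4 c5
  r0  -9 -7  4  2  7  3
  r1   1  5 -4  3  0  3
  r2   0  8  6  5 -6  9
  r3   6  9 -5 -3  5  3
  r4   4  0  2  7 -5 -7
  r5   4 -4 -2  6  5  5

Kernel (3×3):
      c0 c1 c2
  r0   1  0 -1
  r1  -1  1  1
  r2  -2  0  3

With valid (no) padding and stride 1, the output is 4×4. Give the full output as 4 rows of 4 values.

Output[0,0]: The receptive field on the input at this output position is [-9 -7 4 / 1 5 -4 / 0 8 6]. Elementwise product with the kernel and sum: -9·1 + 4·-1 + 1·-1 + 5·1 + -4·1 + 0·-2 + 6·3.
Output[0,1]: The receptive field on the input at this output position is [-7 4 2 / 5 -4 3 / 8 6 5]. Elementwise product with the kernel and sum: -7·1 + 2·-1 + 5·-1 + -4·1 + 3·1 + 8·-2 + 5·3.

5 -16 -26 16
-8 -22 14 13
-10 7 0 -28
-5 47 9 -22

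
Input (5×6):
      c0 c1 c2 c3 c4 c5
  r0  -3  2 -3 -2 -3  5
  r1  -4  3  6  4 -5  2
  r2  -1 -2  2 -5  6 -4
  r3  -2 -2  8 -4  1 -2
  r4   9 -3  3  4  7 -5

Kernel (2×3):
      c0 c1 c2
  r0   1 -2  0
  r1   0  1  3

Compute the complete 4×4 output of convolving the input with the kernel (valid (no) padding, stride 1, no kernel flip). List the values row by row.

14 26 -10 5
-6 -22 11 8
25 -10 11 -22
8 -3 41 -14

Output[0,0]: The receptive field on the input at this output position is [-3 2 -3 / -4 3 6]. Elementwise product with the kernel and sum: -3·1 + 2·-2 + 3·1 + 6·3.
Output[0,1]: The receptive field on the input at this output position is [2 -3 -2 / 3 6 4]. Elementwise product with the kernel and sum: 2·1 + -3·-2 + 6·1 + 4·3.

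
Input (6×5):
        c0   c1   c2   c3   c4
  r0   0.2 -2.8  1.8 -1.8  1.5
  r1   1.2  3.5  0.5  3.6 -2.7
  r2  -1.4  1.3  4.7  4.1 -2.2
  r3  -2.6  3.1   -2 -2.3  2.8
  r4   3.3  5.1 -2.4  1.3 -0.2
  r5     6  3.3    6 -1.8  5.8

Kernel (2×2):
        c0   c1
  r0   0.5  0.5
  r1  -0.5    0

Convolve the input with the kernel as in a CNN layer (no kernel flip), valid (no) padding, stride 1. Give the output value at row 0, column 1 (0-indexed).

-2.25

The receptive field on the input at this output position is [-2.8 1.8 / 3.5 0.5]. Elementwise product with the kernel and sum: -2.8·0.5 + 1.8·0.5 + 3.5·-0.5.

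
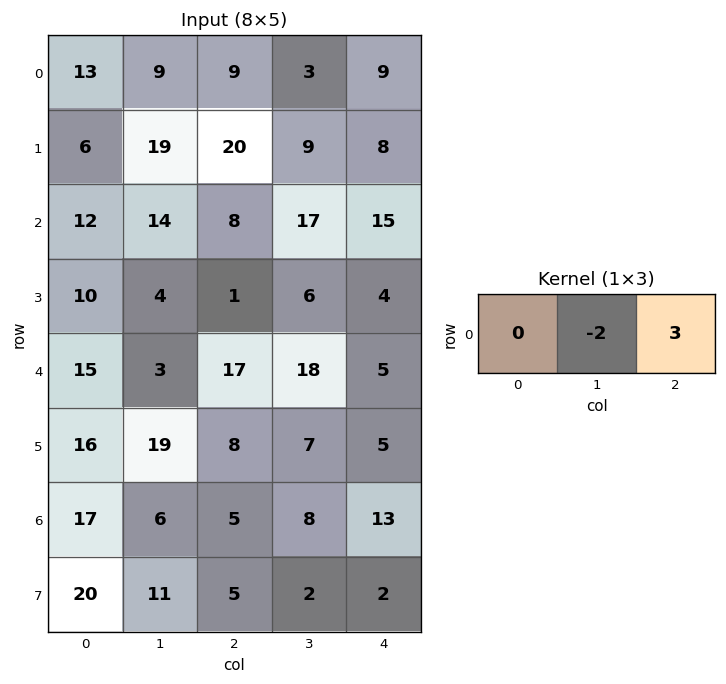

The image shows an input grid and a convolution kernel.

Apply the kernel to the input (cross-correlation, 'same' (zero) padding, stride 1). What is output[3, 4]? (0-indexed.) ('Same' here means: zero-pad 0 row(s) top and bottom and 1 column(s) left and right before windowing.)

The receptive field on the zero-padded input at this output position is [6 4 0]. Elementwise product with the kernel and sum: 4·-2 + 0·3.

-8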